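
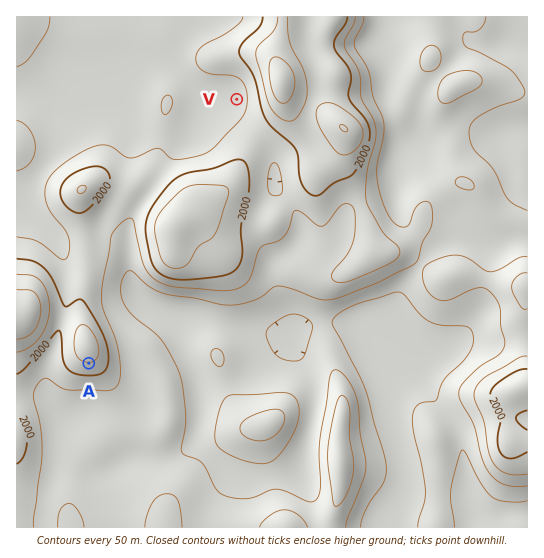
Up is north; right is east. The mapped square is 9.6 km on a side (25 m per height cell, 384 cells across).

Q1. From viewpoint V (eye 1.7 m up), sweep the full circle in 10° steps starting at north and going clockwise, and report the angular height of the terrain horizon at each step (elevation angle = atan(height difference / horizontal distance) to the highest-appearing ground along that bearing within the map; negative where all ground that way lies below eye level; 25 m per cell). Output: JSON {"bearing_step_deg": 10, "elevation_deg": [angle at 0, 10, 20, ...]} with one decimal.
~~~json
{"bearing_step_deg": 10, "elevation_deg": [4.1, 5.1, 6.7, 8.4, 10.1, 11.7, 13.0, 13.6, 13.4, 12.4, 10.7, 8.6, 6.3, 4.7, 3.8, 3.2, 2.9, 2.9, 3.7, 4.0, 4.0, 3.5, 1.5, 1.5, 2.0, 0.5, 0.6, 0.7, 0.4, 0.6, 0.1, 0.9, 1.9, 2.6, 3.1, 3.5]}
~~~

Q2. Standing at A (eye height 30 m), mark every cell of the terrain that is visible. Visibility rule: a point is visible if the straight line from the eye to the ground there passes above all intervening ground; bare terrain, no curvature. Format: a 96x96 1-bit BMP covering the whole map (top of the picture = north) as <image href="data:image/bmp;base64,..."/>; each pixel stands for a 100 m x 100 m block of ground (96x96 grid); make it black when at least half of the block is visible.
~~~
<image width="96" height="96" href="data:image/bmp;base64,Qk2+BAAAAAAAAD4AAAAoAAAAYAAAAGAAAAABAAEAAAAAAIAEAAATCwAAEwsAAAIAAAAAAAAA////AAAAAAD////////x4AAAAAD////////74AAAAAD/////////8AAAAAD/////////8AAAAAD/////////8AAAAAD/////////+AAAAAD/////////+AAAAAD/////////+AAAAAD/////////+AAAAAD////////w+AAAADj////////AeAAAAHj///////8AeAAAAHj///////4AeAAAAPj///////gAOAAAAPj////8f/gAOAAAAfj////wP/gAOAAAAfj////wH/gAOAAAAfj////4H/wAOAAAAfj////4H/4AOAAAA/j////4H/8AOAAAA/j////8H/+AOAAAB/j////8H//AOAAAD/D////8H//APAAAH/D////8H//gfAAAP/j////8H//gfAAAf/z////8H//w+AAAf/7////8H//7+AAA//7////4P///+AAB///////4P///+AAB///////4f///8AAH/////5/wfw//8AAf////Pwfw/wf/8AB////+Hwfg/wf/8AH////+DgPh/wf/8Af////+AAPB/w//4A/////+AAOB////4D/////+AAGD////4H/////+AAAP////4P/////+AAAf////8/////9+AAA///////////8+AAAf//////////8eAAAf////////5/8eAAAf////////4/8MAAAf////////w/8MAAA/////////w/8EAAA///D///P/4/8AAAB//8D//+D/4P8AAAB//8B///B/4D8AAAD//4B///A/4A8AAAD//4A///wPwAYAAAD+PwAf//wDwAAAAAD+HgAP//gAQAAAAAD8HAAH//AAAAAAAAD+HAAD/+AAAAAAAAD+CAAB/+AAAAAAAAD+CAAB/+AAAAAAAAD8CAAA/8AAAAAAAAD4AAAA/8AAAAAAAADgAAAA78AAAAAAAACAAAAAx8AAAAAAAAAAAAAAx4AAAAAAAAAAAAAAx4AAAAAAAABAAAABx4AAAAAAAABAAAABxwAAAAAAAAAgAAAD/wAAAAAAAAAgAAAD/wAAAAAAAAAAAAAD/gAAAAAAAAAAAAAD/gAAAAAAAAAAAAAB/gAAAAAAAAAAAAAB/gAAAAAAAAAAAAAB/gAAAAAAAAAAAAAA/wAAAAAAAAAAAAAA/wAAAAAAAAAAAAAA/gAAAAAAAAAAAAAB/AAAAAAAAAAAAAAB+AAAAAAAAAAAAAAB8AAAAAAAAAACAAAA4AAAAAAAAAADAAAwwAAAAAAAAAADgABwAAAAAAAAAAADgABgAAAAAAAAAAAAwADgAAAAAAAAAAAAwADgAAAAAAAAAAAA4ADAAAAAAAAAAAAA8ADAAAAAAAAAAAAA+ACAAAAAAAAAAAAA/AAAAAAAAAAAAAAA/AAAAAAAAAAAAAAA/gAAAAAAAAAAAAAA4AAAAAAAAAAAAAAAwAAAAAAAAAAAAAAAwAAAAAAAAAAAAAAAwAAAAAAAAAAAAAAAYAAAAAAAAAAAAAAAYAAAAAAAAAAAAAAAcAAAAAAAAAA="/>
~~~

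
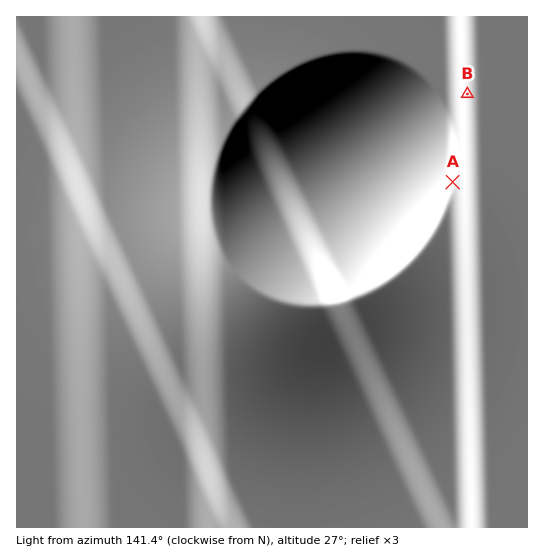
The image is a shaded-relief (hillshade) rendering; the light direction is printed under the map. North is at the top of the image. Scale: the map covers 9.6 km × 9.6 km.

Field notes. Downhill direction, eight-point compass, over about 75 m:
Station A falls E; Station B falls E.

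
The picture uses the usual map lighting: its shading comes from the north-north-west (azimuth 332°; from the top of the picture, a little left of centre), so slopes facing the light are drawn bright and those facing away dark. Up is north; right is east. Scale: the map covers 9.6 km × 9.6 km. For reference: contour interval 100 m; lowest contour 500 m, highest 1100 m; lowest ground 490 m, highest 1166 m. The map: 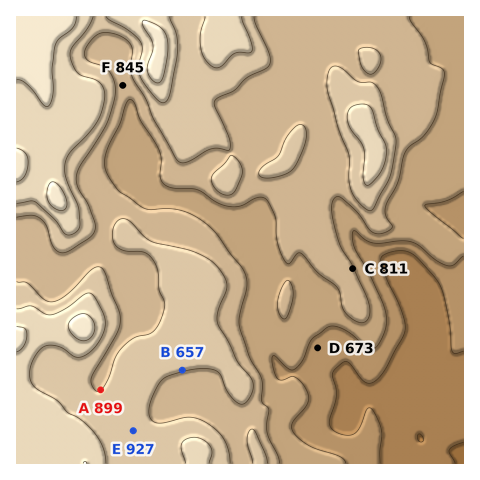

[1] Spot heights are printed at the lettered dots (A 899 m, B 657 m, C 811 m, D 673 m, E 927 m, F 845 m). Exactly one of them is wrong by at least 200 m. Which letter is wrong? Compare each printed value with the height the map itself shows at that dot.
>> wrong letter B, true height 907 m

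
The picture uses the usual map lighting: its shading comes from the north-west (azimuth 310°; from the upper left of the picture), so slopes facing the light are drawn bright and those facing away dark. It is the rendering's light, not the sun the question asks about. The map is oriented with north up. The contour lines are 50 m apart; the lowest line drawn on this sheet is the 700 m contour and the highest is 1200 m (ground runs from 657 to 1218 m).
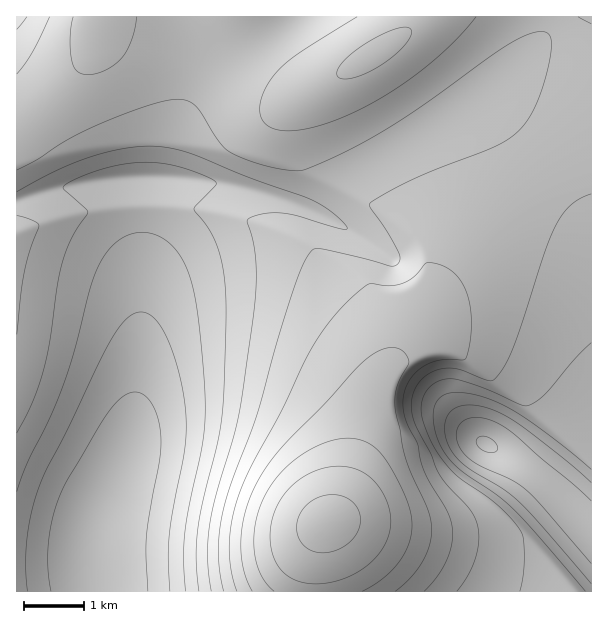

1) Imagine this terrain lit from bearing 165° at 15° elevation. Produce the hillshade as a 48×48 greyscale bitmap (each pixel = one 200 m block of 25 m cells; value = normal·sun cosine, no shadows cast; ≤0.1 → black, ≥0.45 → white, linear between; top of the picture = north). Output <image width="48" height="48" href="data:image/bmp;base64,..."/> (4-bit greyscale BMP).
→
<image width="48" height="48" href="data:image/bmp;base64,Qk32BAAAAAAAAHYAAAAoAAAAMAAAADAAAAABAAQAAAAAAIAEAAATCwAAEwsAABAAAAAAAAAAAAAAABEREQAiIiIAMzMzAERERABVVVUAZmZmAHd3dwCIiIgAmZmZAKqqqgC7u7sAzMzMAN3d3QDu7u4A////AIh3d3dmZlVVVniaq8zN3d3Mu6qYh3d1EYiHd3dmZlVVVmeJqrvMzMzMu6qYiHdkEoiId3d2ZlVERVZ4iaq7vMy7uqmYiHdBI5mIh3dmZVRENEVneJmaq7u6qpmIh3URNZmYh3dmZUQzMzRVZ4iZmaqpmYiId1ETRpmZiHdmVUQyIiM0Vnd4iImIh3d3dBEkV6qZiHdmVUMyERIjRFZmd3d3ZmVVMRJFeaqpmId2VUMyERESIzRVVmZmVEQxACRXiqqqmYd2ZUMyEQABEiM0RVVVQzEAATV5q6qqqYh2ZUQyEQAAARIjNFVVQwAAAleavKu6qZh3ZVQyIRAAAREiNFVmUgAAJHms26u7qpiHZlRDIhERERIjNFZ2QQEjV5vNyKu7qpmHdmVEMiIRESIzRFZkNGd4mr3cmKq7qpmId2VUQzIiIiM0RWdTWKvMze7JiKqqqqmYh2ZVRDMzMzNEVWdmi97//+yYiKqqqqmYh3ZlVEQ0RERFVniavO///8mIiJqqqqmZiHZlVURERERVVnnN3v///JmIiJmqqqmZiHdmVUREREVVZmnv///+uZmIiJmZqqmZiHdmVVRERVVVVmfP///amZiIiImZmZmZiHdmVVVERVVVVmZ8/+yZmZiIiIiZmZmZiHdmZVVVVVVVVWZniZiIiIiIiIiJmZmYiHdmZVVVVVVVVVZmd3iIiIiIiIiImZmYiHdmZVVVVVVVVVVmZ3eIiIiIiIiIiZmIiHd2ZlVVVVVVVVVWZnd3iIiIiIiIiZmIiHd2ZmVVVVVVVERVZmd3eIiIiIiIiZmIiHd3ZmZlVVVVRCIkZmd3d4iIiIiImZmYiId3ZmZmZVVUMiEjVmZ3d3iIiIiZmZmZiIh3d2ZmZmVDIjREVmZnd3eIiImZmZmZmIiHd3ZmZlQyI1dlVmZnd3d4iIiZmZmZmYiId3dmVDMjVoh2VWZmd3d3eFZ4mZmZmZiIh3ZUQzNWiIdlVWZmd3d3d0VWeIiJiIh3ZlVDNFeJmHZVVmZmZ3d3d3ZVVmZmZmZlVURWeJqZh2VVVmZmZ3d3d8uph3ZmZVVWZ3iau7qYdmZmZmZmZ3d3d93dzLqpmZmZq7zMy6mHdmZmZmZmZnd3d7ze7u7t3dzM3dzMupmId2ZmZmZmZnd3d5m7zd7u7dzMu7uqqqqZiHdmZmZmZnd3d4iZq7zMy7qpmYmZqqqqmYd3ZmZmZnd3d3iJmqqqqpmIh3iJmqu7upmHd2ZmZmd3d3eJmaqqqZmHd3d4iau7u7qYh3ZmZmd3d2d4mZqqqZiHdmZneJqrvLupmHd2Zmd3d1Z3iZmZmZiHdmVWZ3iau8y7qYd3dmd3d1VniJmZmYiHdmVVVWeJmrzLupiHd3d3d0VWeImZmIh3dmVUREVniau7u6mId3d3d0RWd4iIiIh3d3ZUQzNFZ4mru7qYh3d3djRFZ3iIiIiIiHdlQyIzRWeaq7qpiHd3djNEZ3eIiIiIiIh2UyISNFZ4mqqqmId3diM0Vnd4iHd4iIiHVDIRI0VniaqqmYd3dg=="/>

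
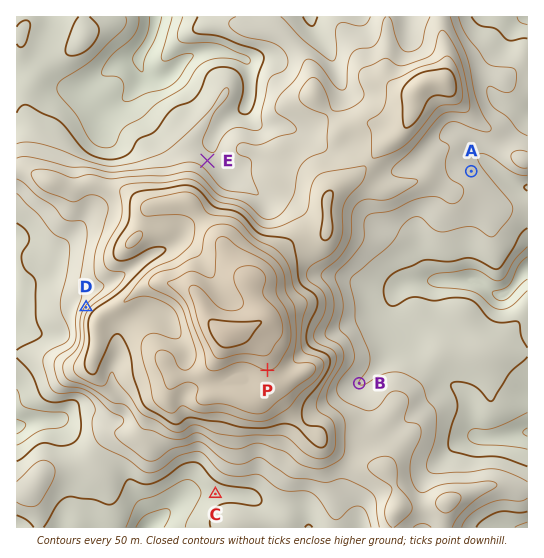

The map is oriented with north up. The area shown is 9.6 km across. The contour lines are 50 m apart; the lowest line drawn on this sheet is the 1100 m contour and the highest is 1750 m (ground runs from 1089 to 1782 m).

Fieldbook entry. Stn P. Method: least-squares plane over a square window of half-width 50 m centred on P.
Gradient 9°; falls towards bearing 183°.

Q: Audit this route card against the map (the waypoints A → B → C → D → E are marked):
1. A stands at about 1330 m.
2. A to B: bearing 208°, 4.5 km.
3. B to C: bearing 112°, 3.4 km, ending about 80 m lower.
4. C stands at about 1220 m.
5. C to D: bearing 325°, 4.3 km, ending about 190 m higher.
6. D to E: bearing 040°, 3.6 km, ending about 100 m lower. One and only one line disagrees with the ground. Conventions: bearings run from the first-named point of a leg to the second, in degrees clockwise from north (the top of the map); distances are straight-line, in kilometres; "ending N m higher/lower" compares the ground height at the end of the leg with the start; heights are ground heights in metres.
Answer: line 3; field bearing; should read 232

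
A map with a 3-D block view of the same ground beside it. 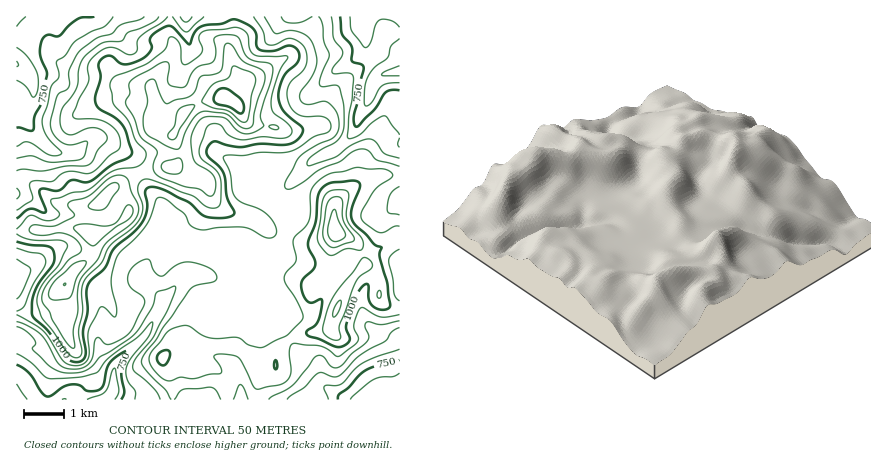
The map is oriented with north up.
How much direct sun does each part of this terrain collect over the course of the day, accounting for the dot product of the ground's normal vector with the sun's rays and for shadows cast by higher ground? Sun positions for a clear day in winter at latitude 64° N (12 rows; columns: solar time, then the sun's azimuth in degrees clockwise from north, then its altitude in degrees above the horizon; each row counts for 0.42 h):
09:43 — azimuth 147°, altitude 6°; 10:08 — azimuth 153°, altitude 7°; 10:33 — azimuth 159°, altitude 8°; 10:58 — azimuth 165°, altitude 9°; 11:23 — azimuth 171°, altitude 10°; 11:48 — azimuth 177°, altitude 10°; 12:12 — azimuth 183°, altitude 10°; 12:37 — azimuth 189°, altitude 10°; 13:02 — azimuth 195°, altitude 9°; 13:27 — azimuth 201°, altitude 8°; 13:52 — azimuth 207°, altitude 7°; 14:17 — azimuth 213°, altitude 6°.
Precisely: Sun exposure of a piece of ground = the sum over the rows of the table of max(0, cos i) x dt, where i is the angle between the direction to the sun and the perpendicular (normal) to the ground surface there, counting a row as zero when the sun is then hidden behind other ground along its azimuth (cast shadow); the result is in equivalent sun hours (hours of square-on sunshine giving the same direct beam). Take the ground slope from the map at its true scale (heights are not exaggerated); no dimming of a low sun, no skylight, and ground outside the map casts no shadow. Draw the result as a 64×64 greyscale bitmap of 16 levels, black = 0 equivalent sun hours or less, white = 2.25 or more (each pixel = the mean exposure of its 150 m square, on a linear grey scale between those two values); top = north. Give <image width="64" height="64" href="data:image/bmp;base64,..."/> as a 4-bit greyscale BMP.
<image width="64" height="64" href="data:image/bmp;base64,Qk12CAAAAAAAAHYAAAAoAAAAQAAAAEAAAAABAAQAAAAAAAAIAAATCwAAEwsAABAAAAAAAAAAAAAAABEREQAiIiIAMzMzAERERABVVVUAZmZmAHd3dwCIiIgAmZmZAKqqqgC7u7sAzMzMAN3d3QDu7u4A////AGZ3eap1e+/FESRWd3dnd3Zmd3d3iImZmHVDNXiId2ZmZneImqh4vthEZmeJmHiZiHd2Z3eavMyoZCNqupmGVVVmd4iay6iJl2eIiKu6mrupiHZnd4q7zLl2aLy6mIdlVXeIiazv64ZmZ3iavLqZq7qpdVeHZ5mZmZiau7qZiHZmmZmazv//yHdlaKq7mHZniZhUaHZEZ2Z4mZq7u6qqmIiqqZm+///qmWM1iZmHZUNFVEV4ZURVRFeIiazLu8y7qqqpiJz//8q9tBE1Z3d2UzI0V4dUREREVneIiru7u7u6uphnrN24eM/5IAEjNWZlVVZ3dUNDM0VWeJmZq8u6qqqHZWm8yVRXrf+CAAATVmZmZmZlQzISRWeazd3d7cuqq0NGi8yVM0aK3/cgABNFZVRERERDIRA1eb3u/cuqqpiIRXrNynREVnec/GEBEiNDMhEiNEQyESRomry4UzRWZmWr3v64ZVZndnebhBEQASIiIiIjMzMiIjMzV3QyIjV5mP///JVXd3d2VVeFMRARIjMzMyIjNEMiEREkZ2ZVWLzd7cuoZVeId2ZVRXdCERIjNERDMzNEVEMzMzNZmHeb3e5VV3dmVmZmZlVFeGMhIjNEREREREVVVFZ2QzeYeL3dywJHmZh1VVVmVERXdCIjNEVVVURFVVVVaIdTJIh4rMpkEkV5qpZERWVDREVVQyJEVVVVVVVVVWeIiGMiWIiIljEiI0aKp1VVZUNEM0Z1MjRVVVVVVVVmeId3ZCE3iFVVMjIhEleHdmZlREQzWbhDI0REVVVVVWeIdlVlIRWYUzREQyEAEleZh2VEREV5mXQiI0RVVVVVZnZUM1UyE4l0I0RUIQAAFry5dlVVZ3d4l1REVVVVVVVVRDMiNUMRWqdDNGUyEAADneynZmZmZVaJh3ZlVVVVVUQyIiM1VDE3qVMzZlMhEAAnzbh2ZmZVVWeHdmVVVVVVVDIjRFZ2QyNFM0SHdUMhAAFqmHd2ZVVVVmZmVVVVVVVVREVmZ5l1QxI1ZpmHZDIQAleZmYdlVVVVVVVVVVVWZmZmZneJvLqWMliZzLuXUzJHiKzLqHZVVWZmZmZmZmZ3d2ZlZ5vf/shDNpvu/+2oibupve7KhmVWZ3d3dmZmZ4iHZUM1es7sdCERSKvN3czduXaL7/2oZmZ3iIiIiIiIiHZUMiNXiHMQAQASJEMiRodCESWd/8p2Vmd4mZqqqZmGVEQyIjRCEAABEAABEAAAAAAAETjO2oZVVWeJq7u6mGQzRDMjMyERARIRAAAAAAABEjVUI3q5hmVmZ4q7uYdkMiNERDREMzIiNDIQAAAANnd4mpdDNWd3ZniJq7qFMhESI0REREQ0VURVVDIAABZ1VDNHiGQiNGd4mqqqqVIQABIzRERVQyJWZVVVRBABZBAAAAJXdSEjV5q8y6qXQhESM0RERFQyADZ2ZlVVM0YwAAAAABWGMjR6zd7sqIZTM0RVVEM0QyEAA2Z2Z3dVUgAAAAAAAUVEWL7/7cuoZVREVWVVUyIiEAABNWeImVQQAAAAAAAAASR5zv7amIZEREVVVmZlIREAAAASRomZIQAAAAAAAAAAAlebzKhkQxEjRVVVVmZSAAAAAAESNVQAAAAAAAAAAAABJGd3ZkIAABNFVVVVVlQQAAAAEQAAAAAAAAAAAAAAAAATMyI0QgAAE1ZmZmZmZTEAAAESEAAAAAAAAAAAAAAAASMyEjRDEAFGiZiIiIh3dRAAABIhAAABAAAAAAAAAAAUZ3ZndURDNHm8y7u7y6mYYwAAABEAABEAACRTEAAAAUeru8y3RWdnm83d3d3dy6qpYQAAARASIAAliIdkIiIlaKzLmZhlZ4iave7t3ty6qr3qIAABNEQQAmh3d3dlVXh4iZdDWIdmd3i+/9zLp2eJmqpwAAE0MxElZmZ3iIiaqYh2VCE4qXeIic/qhlQyEjVmVmIAASMzIkVERWeKvLuqmGREQ0erq8zM7qZCAAAAASI0UwABIzNDMyM0RWiru6qoVEVURIve///rdlQQAAAAASNGIAATRFQhIzMjRniJqpZDREMhJ87//7dndkIREAAREkdhABJFVCIjMhI1VmZ2VDREMhABWKzJQ0Z3UyIhEBEjRnQAEjRDIzQyESNFVVQ0VlQhAAAjNEISRohlQ0MhESNFZRESIiEjRCERIiNWZVVmUyEAASIhASNXiIdVVlQQE0VVMRAAACRDETMzM0RVRVQzMhETMhAAJFZ4iHZndkECRWZSAAABNUIjVUREQyERERNTIjMxAAEzNEZ4iIiHYwATV3QQABJWVVVERWZTEAAAAlUyIhAAAjIRE1iaqYd2MAAmiFIBNnd3ZDI0VVMQAAAAJUIQAAE0IAAAJpuodniFEAJpmYZ4h2ZDIiISIhAAAAADQxAAEkMQAAACWJdVV4mEESaJmZh2UyIiEAAAAAAAAAJEERI0QyAAAAATREREVmZCI1Zmh2VDIiIQAAAAAAAAEkMiRFVCIQAAAAABIzMiNEMzRVZlVEMiIhAAAAABNERDIRRmZTETEAAAAAATMyERIjNFZkREQzMyEAAAABERJEIAAkQxAAIyAAAAABNEQyESNEVmREMzMyIRAAAAAAAAAAAAAAAAABEQAAAAE0VUMyI0RERDM0QzIhEAAAAAAAAAAAAAAAAAABAAAAASREREQzRERDMzQzIiIREAAAAAAAAAAAAAAAAREQAAAAEzRERDNEMz"/>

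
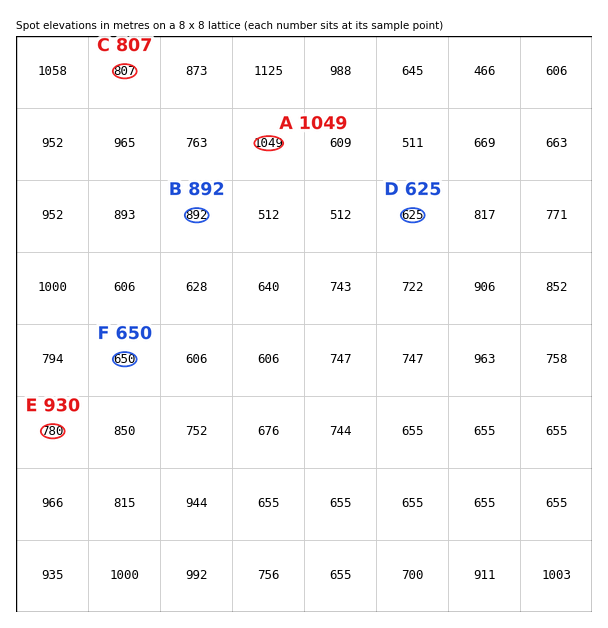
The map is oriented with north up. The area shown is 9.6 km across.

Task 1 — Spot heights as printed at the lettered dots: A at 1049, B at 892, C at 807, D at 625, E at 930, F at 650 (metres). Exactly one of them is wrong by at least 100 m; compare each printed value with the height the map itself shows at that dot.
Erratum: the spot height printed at E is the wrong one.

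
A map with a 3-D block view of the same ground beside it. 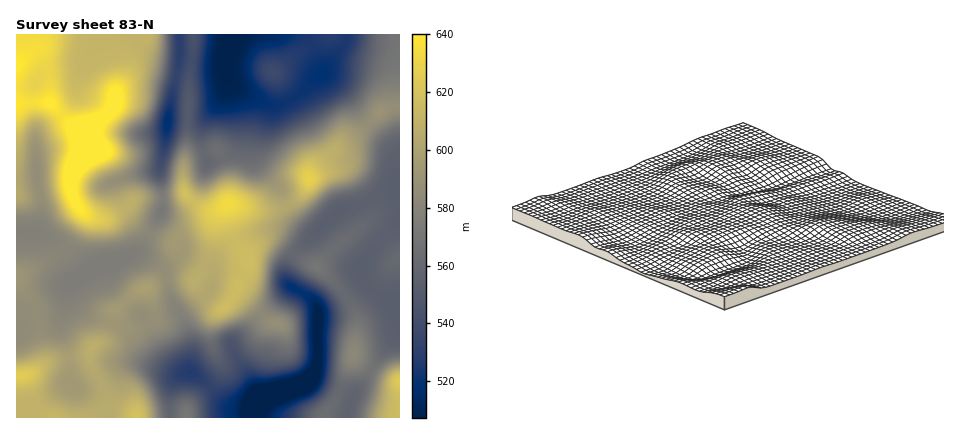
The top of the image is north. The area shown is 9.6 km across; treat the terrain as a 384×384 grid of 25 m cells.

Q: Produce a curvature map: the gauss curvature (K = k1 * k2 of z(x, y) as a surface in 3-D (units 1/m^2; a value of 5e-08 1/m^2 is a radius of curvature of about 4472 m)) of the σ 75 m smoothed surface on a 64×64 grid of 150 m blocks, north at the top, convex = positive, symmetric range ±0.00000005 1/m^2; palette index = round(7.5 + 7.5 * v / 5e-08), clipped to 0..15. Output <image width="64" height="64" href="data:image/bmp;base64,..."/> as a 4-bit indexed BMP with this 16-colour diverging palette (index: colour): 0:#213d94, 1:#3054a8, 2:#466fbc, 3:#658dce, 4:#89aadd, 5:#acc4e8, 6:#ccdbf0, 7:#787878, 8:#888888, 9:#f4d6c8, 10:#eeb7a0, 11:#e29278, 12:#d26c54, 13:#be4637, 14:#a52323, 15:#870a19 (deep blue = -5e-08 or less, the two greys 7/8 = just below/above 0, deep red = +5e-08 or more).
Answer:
<image width="64" height="64" href="data:image/bmp;base64,Qk12CAAAAAAAAHYAAAAoAAAAQAAAAEAAAAABAAQAAAAAAAAIAAATCwAAEwsAABAAAAAAAAAAlD0hAKhUMAC8b0YAzo1lAN2qiQDoxKwA8NvMAHh4eACIiIgAyNb0AKC37gB4kuIAVGzSADdGvgAjI6UAGQqHAIh3eIh3eIh3d4q9xiRpuod4iHeGV5l1V6uoeIdleaiHiHd3iHd3d3d3ibymI2rbh4iHd4dWeHZXmph3h2Z4iIh3d3d4iIh3d3d4qpZDWtt2eIdniXd3d2Z2VXh3d4d2d3d3d4iIiHd3d3eah2VoqWRXd2abqHd3eJhDV3iJmGVWd3Z3iIiIh3d3d5qHmXd2VEZ3d4uod4eK3pMkaJmYdmaHd3iIiIh3d3d4mHiqh3ZlVniHeIdnh3nf5hJXiId5zomYiIiIiHd3d3d2aKmYiIdniJdmZ3eHVZ75Mkd3ZEr/eamHiIh4d3d3ZlZ4iZmZh3eJhlV4iIdjN7plZ4dCBf9nh3d3d3h3eHdmZ3eIiZmHd3h2VomYircSeXiamFMRXId3eHZneHeId3d3d4iImYiId3ZniIic+zBpibupdVMQqXeIhlZ4h4h3d3d3eIiZiJh3ZniHh4vsUWmIq6mHd1OYd3d3ZnmYiHd3d3d3iImHd3h3iHeIeLpkeHiamIeIh4h3d4h3iamYh3eHd3iHeIYjnah3d4h2d3d3eJmYh4iIiHd3iId4mYh3d4d3iId3hQHP6Xd3h3d3iGZ4mYiHeIiId3eIh3d3d3d4h3iIh2ZlIp7Id4iIrciJdnd4iHd3iIh3d4h3d3d2d3d3eIh2VWmoiGVGiZrv+XmYhmZ3d3eIiHd3d3d4d3d3eId4iHZmav65ZDNXit/4WLuFVXd3d3iIeId3eIh3iIh4iHd4d3d4zduXVDNWnKU33YVWeHd3eIh4h3d3d3iJh3iId3iIh2aJqph2MRR4YhbtdFZ3d3eIh3eHeIiHd3h2Z3d3eId3VXh3eIhABHhQB+xkV3d3d4h3d3iIiId3eIdniIiId4hniHd4iXEHzHI5yERneHd3eId3iIiIh3eIh3mZqHZoqYeIh4iJlE7/pWiFRneIh3d4iHeIiIiHd4iHeJmYZWipiIiIiHiWn/+nd2VneIh3d3iIh4iIiId3eId3iHdneJmHeHd3eKef/IeJh3eIiHd3eIh3d3iHd3d4h3d3dnh3iHd3h3d4l3uWaKuoeIiId3iHiHd3d3d3d3iHeIh3eHd3d3iHd4iEaENXmph4iIh3eIh3d3d3iIiIiIiIiId3d4d3eId4iGNoQkaIh3eIiHd4iHd3d3d3d4iId4iIh3h3iHd4h4iIdFdTVnh3d3iId3eIiIiHd3d3d3d3iIiHiIiId3d3d4iHd2VniId3eHd3d3h4iIiHdlVndmZ4d3eJh4h3d3d3d4iHd3iIiIiIh3d3d3iIiId2VXeHZnd2Vnh3eHiId3d3d3d3iIiHeIiId3d3d4iHdmZ5mJuXd2VWd2Z3iIh3d3d3dmeJiId3iIiHd3h3iIdkWKyXnKd3ZmiXZneIh3d3d3d3ZniIiHd3eIh3eHd4h1R73IV5hXh3i8lmd4iHiIiIh3d2Z4iIiId3iId4d3d3ZpzKdWdleIeK22VmiIiIiIh3d2Zmd3iIiHd3d3eYdnd3modlZ2Z5mHaJZmRXeJmImHdmZEZ3eZiId3d3d7l2ZniXVXh3ZovLcQCOkRRYu5mId3d1NXeKyod3d3d3qHZlaqY2zrh3m+2AAM/hAlnMqHdmeJhVmonLhmZ3eIiHh2V6pSf/6od4mnEAz8RnacyodlVXmXjflGh2VWd4iGeIdnqVJb/rhTM1nciHR96YmpiJdUVniu+TJol1VniIZ4h3eZY0e8lkMjS/+mQo/7ZWZ5unZmaL24VXmrhmd4h3iId5p1RXh2VFVZ7HrIjfxTNGiph3d5uod3iIqnZ3iHeIh3iYZmeIdmZ3d1S/15ymRWeIh3d3iZd3d3iahneId4iHd3Z4ms23Vol1RJ/GR4dniId3d3eJmGd3d4mHeIhniZh4dnq77+hEeYVWeYU0iYd3d3d3d4iXZniHh3iYiFeZiIiGeYibuHd3hmh0VkWbl3eHd3d3iIdmiYiHaJmIR6qHeHeIZlRHzqVoioInZpqHd4h3d3d3d3eIiHdnmYhHu5iHeKqGUybvsyi8khZ2iYd3iHeId3eIh3iId2Z4iXfNp3dnq5ZUNr2ACO6jFXd3d3d3eIiHd4h3iZh2VXeJlpymVEWJhURWiHMn/6U1eId3h3d4iId3iHeJmHZWiHeWVnUyNnh1NIp2q3fMlmZ5mIiHd3iIh3eIh4mXZmioZZZDaHRYmIdVrYa/t4l4iHiZiId3d4iHeIiHeHZmeahmh1WMt4mZmHeslp3XVmipiIiIiHd3d3d4h3h3dmeIiHeHd4mYiYiIebuHirhmZ5mHiIiIh3d3d3d3eIiHd4iHeHiId3eIh3d624d3dodniId4iIiHd3d3d3d4iIiHd3d3eIh2Z4iHd3m5d3dWhkeHeHiIiHd3iId3iIiJmYd3d3d4iHd3iId3d4dmd2d0N4d4iIiHd4mZiHeIiIiYh3d3d4iId3d4iId3ZmZ3eIRHdniIh3d3mqmIeIiIiIiHd3d3iHh3d4iIh3d3d3eIhmd2eIiHd3eamId3iIiId3d3d3eHd3d4iIiHd3d3d3iGeHV4iId3d4mId3d4iId3eId3d3d3iHiIiId3d3d3Z4ZpdXiIh3d3eId3d3d4h3d3d3d3h3eIiHd3d3d3d3d4hmh2d3eId3d3d3d3d3d3d4d3d3eHd4iId3d3d3d4d5uWZ3iXd3iId3d4h3d3eId4mHd3d4d3d3d3d4h3d3iIraeHiqdneIiHd4iHd3d4iHiYd3d3"/>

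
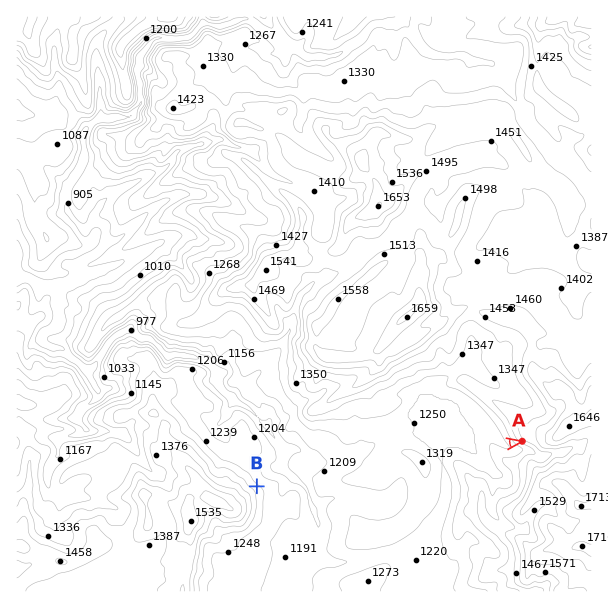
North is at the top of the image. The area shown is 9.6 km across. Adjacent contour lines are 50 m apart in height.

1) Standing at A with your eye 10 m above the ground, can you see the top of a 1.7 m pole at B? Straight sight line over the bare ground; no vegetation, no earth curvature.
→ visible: true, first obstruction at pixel None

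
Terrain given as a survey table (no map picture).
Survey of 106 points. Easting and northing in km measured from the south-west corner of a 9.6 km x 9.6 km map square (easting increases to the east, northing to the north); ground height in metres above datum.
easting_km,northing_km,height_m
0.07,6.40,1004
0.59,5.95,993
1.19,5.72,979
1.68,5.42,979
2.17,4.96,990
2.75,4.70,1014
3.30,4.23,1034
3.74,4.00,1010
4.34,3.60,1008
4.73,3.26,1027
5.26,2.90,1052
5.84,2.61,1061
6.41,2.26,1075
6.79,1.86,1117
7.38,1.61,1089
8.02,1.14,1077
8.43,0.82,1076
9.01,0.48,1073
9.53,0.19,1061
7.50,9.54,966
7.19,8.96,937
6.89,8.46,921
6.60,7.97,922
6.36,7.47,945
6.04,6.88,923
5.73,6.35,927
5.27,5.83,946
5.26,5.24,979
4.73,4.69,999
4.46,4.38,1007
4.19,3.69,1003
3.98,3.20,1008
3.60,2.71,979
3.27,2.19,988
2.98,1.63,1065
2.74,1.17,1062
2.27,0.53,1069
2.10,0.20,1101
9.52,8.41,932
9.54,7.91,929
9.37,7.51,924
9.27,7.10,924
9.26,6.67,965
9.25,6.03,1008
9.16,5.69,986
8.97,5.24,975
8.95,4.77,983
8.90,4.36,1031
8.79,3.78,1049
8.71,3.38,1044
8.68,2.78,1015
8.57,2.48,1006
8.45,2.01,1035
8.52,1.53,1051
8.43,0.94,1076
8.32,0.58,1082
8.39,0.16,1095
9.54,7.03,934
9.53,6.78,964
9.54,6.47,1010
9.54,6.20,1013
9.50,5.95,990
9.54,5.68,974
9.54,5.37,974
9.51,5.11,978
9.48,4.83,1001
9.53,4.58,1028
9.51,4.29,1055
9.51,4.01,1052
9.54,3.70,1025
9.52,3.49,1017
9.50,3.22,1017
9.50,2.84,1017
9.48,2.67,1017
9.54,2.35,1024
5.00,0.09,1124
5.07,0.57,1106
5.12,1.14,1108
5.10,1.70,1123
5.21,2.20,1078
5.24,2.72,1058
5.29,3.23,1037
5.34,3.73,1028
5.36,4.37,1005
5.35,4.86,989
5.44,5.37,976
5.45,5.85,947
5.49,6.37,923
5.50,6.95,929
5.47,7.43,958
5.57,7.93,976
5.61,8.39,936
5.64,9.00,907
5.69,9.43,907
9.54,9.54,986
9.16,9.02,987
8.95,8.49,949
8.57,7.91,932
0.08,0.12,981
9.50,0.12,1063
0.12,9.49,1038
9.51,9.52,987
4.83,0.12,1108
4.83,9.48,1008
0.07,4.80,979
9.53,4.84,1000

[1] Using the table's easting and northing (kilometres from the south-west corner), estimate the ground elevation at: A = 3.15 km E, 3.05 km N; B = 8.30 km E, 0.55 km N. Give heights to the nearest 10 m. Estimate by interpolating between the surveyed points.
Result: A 980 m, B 1080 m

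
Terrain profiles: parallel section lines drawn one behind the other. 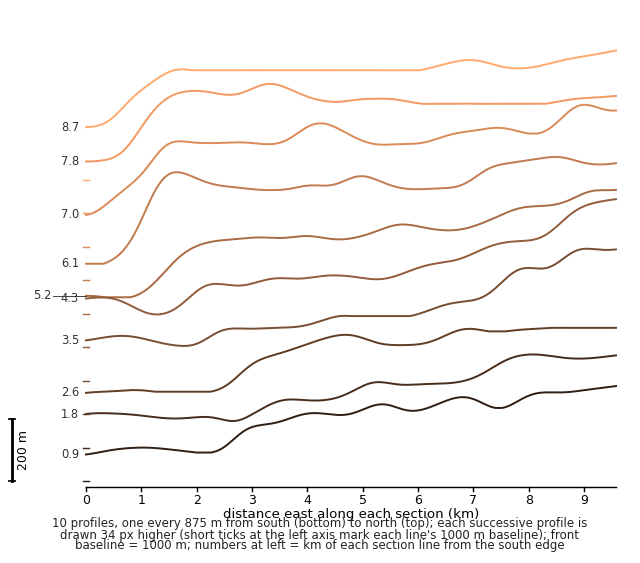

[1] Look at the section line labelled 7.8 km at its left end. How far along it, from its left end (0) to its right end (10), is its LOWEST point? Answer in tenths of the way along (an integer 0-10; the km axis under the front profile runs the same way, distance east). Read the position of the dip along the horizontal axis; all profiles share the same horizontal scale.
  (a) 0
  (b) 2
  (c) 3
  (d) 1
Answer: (a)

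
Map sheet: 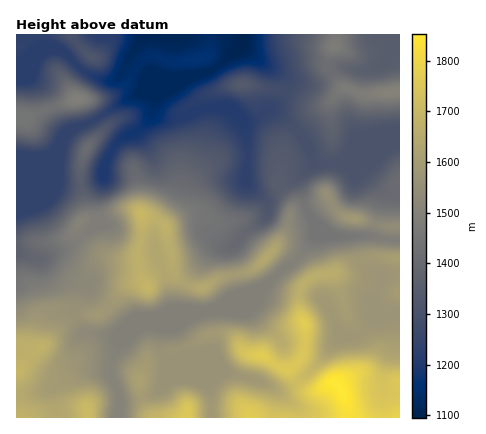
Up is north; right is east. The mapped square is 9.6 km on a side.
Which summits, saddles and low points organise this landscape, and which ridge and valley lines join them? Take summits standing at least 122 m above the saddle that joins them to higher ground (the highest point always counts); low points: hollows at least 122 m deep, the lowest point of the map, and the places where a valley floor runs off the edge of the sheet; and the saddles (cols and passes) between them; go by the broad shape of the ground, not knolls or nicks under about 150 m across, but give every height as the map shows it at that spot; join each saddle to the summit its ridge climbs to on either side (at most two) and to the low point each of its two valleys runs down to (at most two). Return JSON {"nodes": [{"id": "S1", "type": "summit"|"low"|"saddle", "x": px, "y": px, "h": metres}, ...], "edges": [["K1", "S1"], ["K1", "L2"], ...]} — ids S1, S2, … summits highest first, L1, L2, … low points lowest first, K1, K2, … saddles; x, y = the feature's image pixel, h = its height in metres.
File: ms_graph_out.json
{"nodes": [
{"id": "S1", "type": "summit", "x": 336, "y": 382, "h": 1853},
{"id": "S2", "type": "summit", "x": 186, "y": 418, "h": 1758},
{"id": "S3", "type": "summit", "x": 88, "y": 418, "h": 1713},
{"id": "S4", "type": "summit", "x": 140, "y": 214, "h": 1701},
{"id": "S5", "type": "summit", "x": 392, "y": 92, "h": 1505},
{"id": "S6", "type": "summit", "x": 78, "y": 100, "h": 1491},
{"id": "L1", "type": "low", "x": 242, "y": 34, "h": 1095},
{"id": "K1", "type": "saddle", "x": 76, "y": 318, "h": 1561},
{"id": "K2", "type": "saddle", "x": 116, "y": 388, "h": 1509},
{"id": "K3", "type": "saddle", "x": 276, "y": 274, "h": 1496},
{"id": "K4", "type": "saddle", "x": 80, "y": 238, "h": 1487},
{"id": "K5", "type": "saddle", "x": 334, "y": 164, "h": 1312},
{"id": "K6", "type": "saddle", "x": 96, "y": 120, "h": 1241}],
"edges": [["K1", "S3"], ["K1", "S4"], ["K1", "L1"], ["K2", "S2"], ["K2", "S3"], ["K2", "L1"], ["K3", "S1"], ["K3", "S4"], ["K3", "L1"], ["K4", "S1"], ["K4", "S4"], ["K4", "L1"], ["K5", "S1"], ["K5", "S5"], ["K5", "L1"], ["K6", "S1"], ["K6", "S6"], ["K6", "L1"]]}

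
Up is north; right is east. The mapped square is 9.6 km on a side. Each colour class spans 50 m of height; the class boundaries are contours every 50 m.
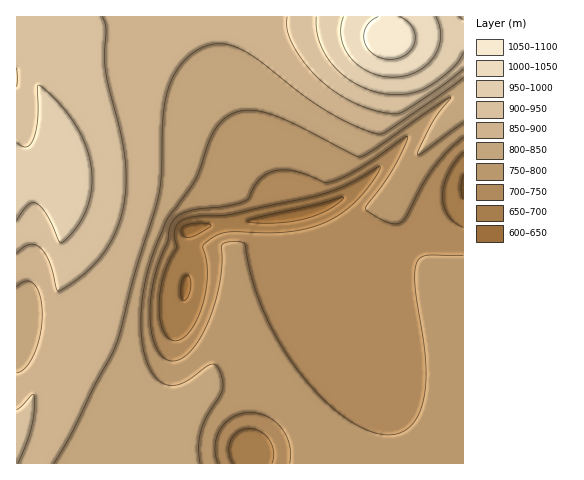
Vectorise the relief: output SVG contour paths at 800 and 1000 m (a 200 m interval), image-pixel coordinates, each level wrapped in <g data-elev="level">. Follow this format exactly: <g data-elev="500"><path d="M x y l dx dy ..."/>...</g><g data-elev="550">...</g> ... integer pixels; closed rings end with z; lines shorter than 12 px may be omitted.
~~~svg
<g data-elev="800"><path d="M200 463l-1-15 1-14 6-16 16-27 1-8-3-11-4-7-5-1-23 16-8 4-11 1-9-3-9-11-6-15-4-20 0-23 5-35 11-35 11-25 28-39 13-39 9-15 9-8 10-5 12-2 14 2 27 10 70 35 14-7 52-38 25-15-18 25-16 32 7-2 39-29"/></g><g data-elev="1000"><path d="M343 17l-2 10 0 11 3 10 6 9 9 9 10 6 12 4 12 1 12-1 12-4 9-6 7-9 5-9 3-10-1-11-4-10"/></g>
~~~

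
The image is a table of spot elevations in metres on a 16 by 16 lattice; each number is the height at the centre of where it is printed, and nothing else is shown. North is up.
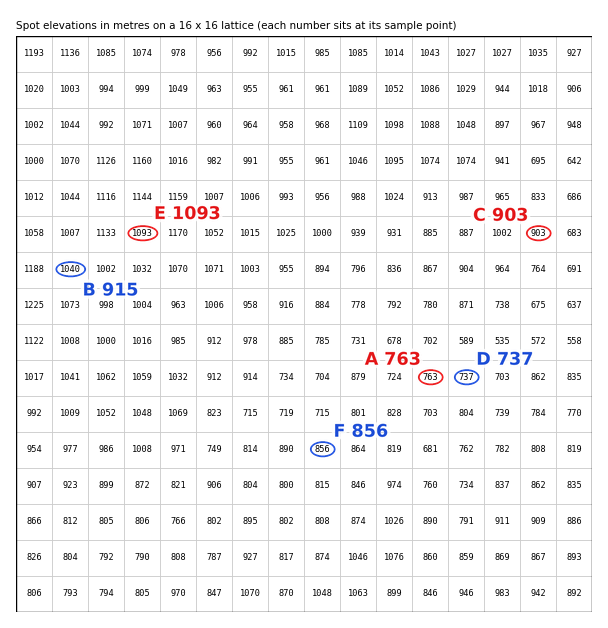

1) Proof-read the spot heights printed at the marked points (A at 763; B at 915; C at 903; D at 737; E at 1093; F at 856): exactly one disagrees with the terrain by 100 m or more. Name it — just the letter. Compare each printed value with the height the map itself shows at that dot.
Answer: B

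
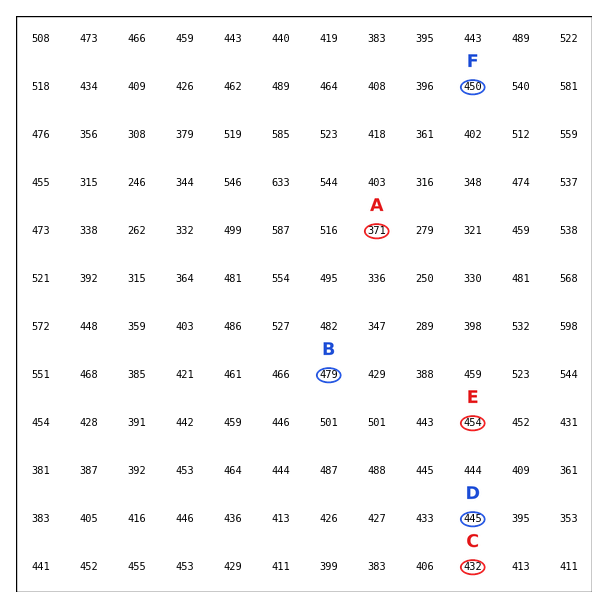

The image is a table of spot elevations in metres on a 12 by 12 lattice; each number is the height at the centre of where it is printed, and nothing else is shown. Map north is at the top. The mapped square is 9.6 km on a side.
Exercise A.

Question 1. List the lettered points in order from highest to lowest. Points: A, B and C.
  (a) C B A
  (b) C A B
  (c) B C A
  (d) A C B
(c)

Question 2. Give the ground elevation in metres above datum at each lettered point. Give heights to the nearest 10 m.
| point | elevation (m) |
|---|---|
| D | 440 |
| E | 450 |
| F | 450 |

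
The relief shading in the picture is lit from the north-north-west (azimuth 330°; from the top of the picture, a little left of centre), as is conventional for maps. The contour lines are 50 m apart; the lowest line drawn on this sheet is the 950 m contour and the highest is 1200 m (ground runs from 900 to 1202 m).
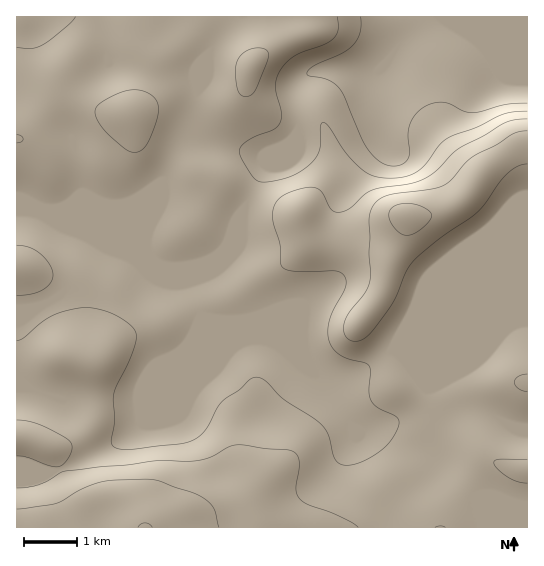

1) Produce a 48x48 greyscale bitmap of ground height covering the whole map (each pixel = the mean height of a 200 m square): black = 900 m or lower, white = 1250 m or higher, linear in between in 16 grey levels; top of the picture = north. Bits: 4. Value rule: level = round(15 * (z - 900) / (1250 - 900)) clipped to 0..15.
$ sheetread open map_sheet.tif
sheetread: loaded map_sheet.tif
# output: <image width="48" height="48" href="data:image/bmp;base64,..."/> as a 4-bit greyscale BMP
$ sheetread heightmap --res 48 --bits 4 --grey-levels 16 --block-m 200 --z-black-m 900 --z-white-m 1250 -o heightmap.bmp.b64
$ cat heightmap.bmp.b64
<image width="48" height="48" href="data:image/bmp;base64,Qk32BAAAAAAAAHYAAAAoAAAAMAAAADAAAAABAAQAAAAAAIAEAAATCwAAEwsAABAAAAAAAAAAAAAAABEREQAiIiIAMzMzAERERABVVVUAZmZmAHd3dwCIiIgAmZmZAKqqqgC7u7sAzMzMAN3d3QDu7u4A////ALu7u7vMzd3My7uqqqqZmZmIiIiJiIiIiLu7u7vMzMzMu7uqqqmZmYiIiIiIiIiIiKqru7vMzMzLu7qqqqmYiIiIiIiIiIiIiJmaq7u8y7u7uqqqqpmIiHeIiIiIiIiIiJmZmqq7u7uqqpmqqpmId3d3iHd3iIiImZmZmZmZmaqpmZmZqpmYd3d3d3d3eIiJmZmZmIiIiIiIiJmZmZmYd2Znd3d3eIiZmZmpmId2Znd3eIiZmYiIdmZmZ3d3eIiIiKqZmId2ZmZmZ3iIiIiHdmZmZnd3d4iId5mYiIh2ZVVVZneHd3d3dmZmZnd3d3d3d4iHd3d2ZVVVVmd3d3d2ZmZmZnd3d3d3d3d3d3d2ZVVVVmd3d3dmZmZmd3d3d3d3iHd3d3d2ZVVVVWZnd2ZmVWZnd3d3d3eIiHd3d4h2ZVVVVVZmdmZlVWZnd3d3d3eIiXd3iIiHZVVVVVVmZmZVVWZnd3d3d3d4iXeIiJiHZlVVVVVWZmVVVmZnd3d3d3d4iHeIiIiIdmVVVVVVVVVVZnd3d3d3d3d3eGd4iIiHdmZlVVVVVVVVZ4iId3d3d3d3d2Z3d3d3dmZmVVVVVVVVZ4mYd3d3d3d3d2Znd3d3ZmZmVVVVVVVVZ4mph3d3d3d3d2ZmZmZmZmZVVVVVVVVVZnmamHd3d3d3d2ZmZmZmZVVVVVVmZVVVVniZmXd3d3d3d3dmZmZmVVVVVVVWZmZmZmeJqYd3d3d3d3d2ZmZVVVVVVVVWZmZmZmeJqYd3d3d3d3d2ZmVVVVVVVVVVZmd3d3eJqph3d3d3d3dmZVVVVVVVVVVVVmd4d3eJqqmHd3d3d2ZlVVVVVVVVVVVVVmeIh3iJqqqYd3d3d2VVVVVVVVVVVVVVVmeIh3iJqrupiHd3d1VVVVVVVVVVZVVVVniId3eJq7u6qYd3d1VVVVVVVVVVVVVVVniId3eJq7u7qph3d1VVVVVVVVVVVVVVVniIdmZ4mrqqqqmHd1VVVVVVVVVVVWVVVWZ3dmZniImZmqqYd1VWVVVVVVVVVmZVREVWZlVVVWZ4iaqYh2ZmVVVmZlVVVmVURERFVVVEMzRXiaqpmGZmVVZmZmVVVVVUREREVVQyIiNFeJmZmWZmVVZmZmVVVVVERERERUQyESM0Z3iZmWZmVVZnd2ZVVVVUREREREMhESM0RWd4mWZmVWZ3d3ZVVVVVVUREREMhESIzNEVniGZmZmZ3d3ZlVVVlVVRERDIRESIzMzNFZmZmZmZ3d3ZlVVZmZVQ0RDIRESIiIiIiM1VmZmZnd3ZlVVZmZUMzMyIRERIiIhEREVVWZmVWZmZlVVZndUMzMiEREREiIREAAFVWZlVVVmZlVVZndkMiIhEQARERERAAAFVVZlVVVWZlVVVndlQyIhEQABERERAAAERVVVVVVWZlVVVndmVEMyIRABEREQAAAERFVVVVVVVVVVVWZmZVVDIhEAERAAAAAERERVVVVVVVVVVVVVVmVUMhEQAAAAAAAEREREVVVVVVVVVVVVVVVUMhEQAAAAAAAA=="/>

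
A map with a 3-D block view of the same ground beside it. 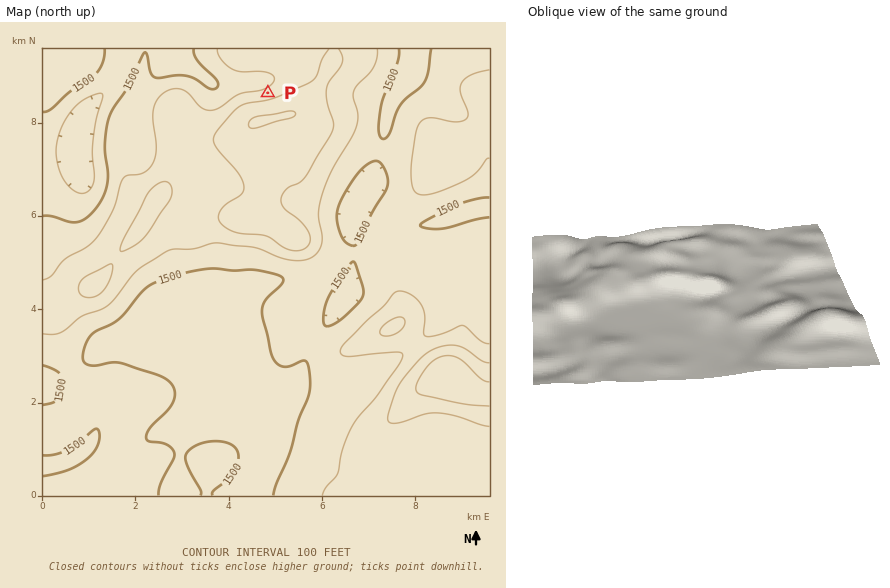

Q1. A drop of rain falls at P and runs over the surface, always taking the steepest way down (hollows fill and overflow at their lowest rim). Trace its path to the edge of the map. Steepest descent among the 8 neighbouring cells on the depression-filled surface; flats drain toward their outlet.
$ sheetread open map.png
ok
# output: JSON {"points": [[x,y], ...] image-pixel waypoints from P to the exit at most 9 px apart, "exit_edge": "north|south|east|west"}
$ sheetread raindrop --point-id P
{"points": [[268, 93], [261, 84], [251, 82], [242, 82], [233, 82], [223, 82], [214, 82], [205, 78], [195, 71], [186, 65], [177, 60], [170, 52], [170, 49]], "exit_edge": "north"}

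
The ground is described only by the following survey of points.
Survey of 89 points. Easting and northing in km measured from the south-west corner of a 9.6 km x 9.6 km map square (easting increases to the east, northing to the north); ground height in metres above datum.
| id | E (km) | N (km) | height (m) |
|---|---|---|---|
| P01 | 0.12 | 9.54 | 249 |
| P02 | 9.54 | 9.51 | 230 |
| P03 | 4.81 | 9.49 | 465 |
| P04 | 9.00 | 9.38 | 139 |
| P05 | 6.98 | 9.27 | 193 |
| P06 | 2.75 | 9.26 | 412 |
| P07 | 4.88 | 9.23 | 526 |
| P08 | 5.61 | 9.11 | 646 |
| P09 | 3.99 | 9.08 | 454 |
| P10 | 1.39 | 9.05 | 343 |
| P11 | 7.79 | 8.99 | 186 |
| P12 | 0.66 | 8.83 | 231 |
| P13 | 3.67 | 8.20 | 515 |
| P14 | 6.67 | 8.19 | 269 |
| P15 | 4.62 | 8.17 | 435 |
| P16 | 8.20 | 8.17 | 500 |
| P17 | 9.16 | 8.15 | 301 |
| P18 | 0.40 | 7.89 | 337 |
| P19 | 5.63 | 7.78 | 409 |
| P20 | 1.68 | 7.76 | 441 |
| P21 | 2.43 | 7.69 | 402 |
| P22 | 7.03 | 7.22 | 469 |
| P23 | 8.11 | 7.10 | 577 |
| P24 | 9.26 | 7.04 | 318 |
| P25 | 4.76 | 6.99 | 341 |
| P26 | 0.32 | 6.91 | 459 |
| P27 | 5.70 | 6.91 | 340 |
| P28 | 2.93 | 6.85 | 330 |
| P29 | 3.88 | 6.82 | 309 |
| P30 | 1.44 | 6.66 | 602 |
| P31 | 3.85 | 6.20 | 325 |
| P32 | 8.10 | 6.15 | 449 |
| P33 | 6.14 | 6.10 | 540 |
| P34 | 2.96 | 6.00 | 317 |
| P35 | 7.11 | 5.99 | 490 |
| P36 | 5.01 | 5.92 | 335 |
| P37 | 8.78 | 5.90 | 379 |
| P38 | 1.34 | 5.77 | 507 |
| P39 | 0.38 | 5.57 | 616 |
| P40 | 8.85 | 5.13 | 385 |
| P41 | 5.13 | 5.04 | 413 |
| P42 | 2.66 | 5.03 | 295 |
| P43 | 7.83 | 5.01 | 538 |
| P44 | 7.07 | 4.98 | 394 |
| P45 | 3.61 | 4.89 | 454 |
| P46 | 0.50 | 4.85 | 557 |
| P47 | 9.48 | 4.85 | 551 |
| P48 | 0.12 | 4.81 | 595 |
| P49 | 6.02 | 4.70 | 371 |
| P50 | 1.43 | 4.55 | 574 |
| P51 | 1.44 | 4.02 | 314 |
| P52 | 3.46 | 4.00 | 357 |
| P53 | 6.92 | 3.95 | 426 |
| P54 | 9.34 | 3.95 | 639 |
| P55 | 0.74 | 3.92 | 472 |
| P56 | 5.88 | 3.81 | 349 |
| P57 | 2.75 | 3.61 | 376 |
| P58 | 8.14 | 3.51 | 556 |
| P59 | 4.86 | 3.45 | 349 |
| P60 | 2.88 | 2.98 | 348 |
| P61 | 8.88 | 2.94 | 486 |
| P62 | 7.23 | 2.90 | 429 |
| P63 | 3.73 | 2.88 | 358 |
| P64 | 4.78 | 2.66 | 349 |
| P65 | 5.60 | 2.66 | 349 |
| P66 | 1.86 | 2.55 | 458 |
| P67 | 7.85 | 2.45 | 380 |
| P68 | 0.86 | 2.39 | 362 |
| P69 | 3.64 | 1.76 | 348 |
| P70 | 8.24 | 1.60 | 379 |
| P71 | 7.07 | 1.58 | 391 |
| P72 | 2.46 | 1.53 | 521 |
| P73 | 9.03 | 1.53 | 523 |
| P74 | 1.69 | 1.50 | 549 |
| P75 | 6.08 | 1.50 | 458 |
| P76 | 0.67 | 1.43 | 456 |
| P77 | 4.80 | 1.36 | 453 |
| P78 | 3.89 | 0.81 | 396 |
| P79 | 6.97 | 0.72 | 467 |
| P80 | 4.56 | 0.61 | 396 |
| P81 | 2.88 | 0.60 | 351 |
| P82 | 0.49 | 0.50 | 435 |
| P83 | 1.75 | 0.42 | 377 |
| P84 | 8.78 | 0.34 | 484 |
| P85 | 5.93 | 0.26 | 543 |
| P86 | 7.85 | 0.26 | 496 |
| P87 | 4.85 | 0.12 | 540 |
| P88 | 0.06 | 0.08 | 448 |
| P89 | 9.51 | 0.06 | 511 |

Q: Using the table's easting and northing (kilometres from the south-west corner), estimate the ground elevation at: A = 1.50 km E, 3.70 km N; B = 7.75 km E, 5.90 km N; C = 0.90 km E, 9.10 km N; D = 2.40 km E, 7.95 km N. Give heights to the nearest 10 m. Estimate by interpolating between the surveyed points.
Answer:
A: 400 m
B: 480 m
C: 280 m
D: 370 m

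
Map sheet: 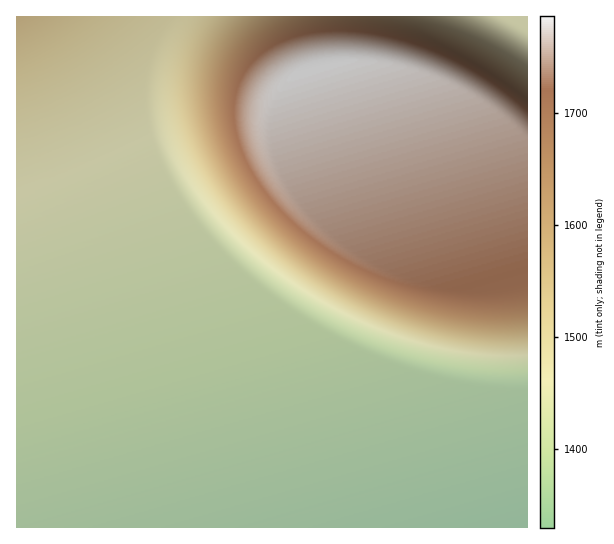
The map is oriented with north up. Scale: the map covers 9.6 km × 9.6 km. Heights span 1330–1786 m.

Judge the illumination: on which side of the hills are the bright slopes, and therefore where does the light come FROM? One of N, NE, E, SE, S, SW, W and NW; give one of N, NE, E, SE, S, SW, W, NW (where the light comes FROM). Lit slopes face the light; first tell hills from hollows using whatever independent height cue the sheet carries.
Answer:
SW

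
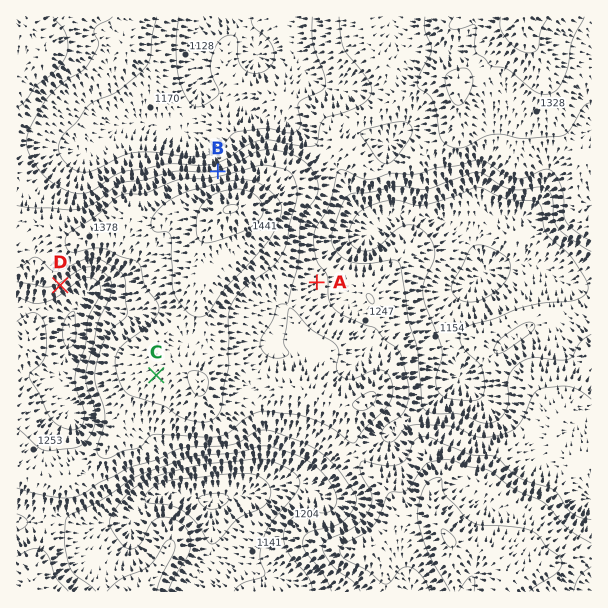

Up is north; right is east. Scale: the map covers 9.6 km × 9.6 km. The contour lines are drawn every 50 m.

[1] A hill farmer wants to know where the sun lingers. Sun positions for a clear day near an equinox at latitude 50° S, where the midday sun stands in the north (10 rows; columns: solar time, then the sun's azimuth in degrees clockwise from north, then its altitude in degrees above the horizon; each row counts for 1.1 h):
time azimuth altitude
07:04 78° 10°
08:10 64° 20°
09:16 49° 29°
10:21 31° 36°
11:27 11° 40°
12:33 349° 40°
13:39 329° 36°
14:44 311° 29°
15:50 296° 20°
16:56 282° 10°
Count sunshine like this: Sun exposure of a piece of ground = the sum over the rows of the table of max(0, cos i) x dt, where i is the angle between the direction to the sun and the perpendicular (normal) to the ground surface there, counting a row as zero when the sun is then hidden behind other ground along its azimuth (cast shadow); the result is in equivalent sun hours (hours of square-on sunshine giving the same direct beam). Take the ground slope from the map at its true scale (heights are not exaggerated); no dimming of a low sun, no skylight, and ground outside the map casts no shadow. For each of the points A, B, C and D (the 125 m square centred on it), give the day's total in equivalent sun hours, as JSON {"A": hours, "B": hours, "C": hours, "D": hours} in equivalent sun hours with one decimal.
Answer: {"A": 5.1, "B": 6.8, "C": 4.7, "D": 3.2}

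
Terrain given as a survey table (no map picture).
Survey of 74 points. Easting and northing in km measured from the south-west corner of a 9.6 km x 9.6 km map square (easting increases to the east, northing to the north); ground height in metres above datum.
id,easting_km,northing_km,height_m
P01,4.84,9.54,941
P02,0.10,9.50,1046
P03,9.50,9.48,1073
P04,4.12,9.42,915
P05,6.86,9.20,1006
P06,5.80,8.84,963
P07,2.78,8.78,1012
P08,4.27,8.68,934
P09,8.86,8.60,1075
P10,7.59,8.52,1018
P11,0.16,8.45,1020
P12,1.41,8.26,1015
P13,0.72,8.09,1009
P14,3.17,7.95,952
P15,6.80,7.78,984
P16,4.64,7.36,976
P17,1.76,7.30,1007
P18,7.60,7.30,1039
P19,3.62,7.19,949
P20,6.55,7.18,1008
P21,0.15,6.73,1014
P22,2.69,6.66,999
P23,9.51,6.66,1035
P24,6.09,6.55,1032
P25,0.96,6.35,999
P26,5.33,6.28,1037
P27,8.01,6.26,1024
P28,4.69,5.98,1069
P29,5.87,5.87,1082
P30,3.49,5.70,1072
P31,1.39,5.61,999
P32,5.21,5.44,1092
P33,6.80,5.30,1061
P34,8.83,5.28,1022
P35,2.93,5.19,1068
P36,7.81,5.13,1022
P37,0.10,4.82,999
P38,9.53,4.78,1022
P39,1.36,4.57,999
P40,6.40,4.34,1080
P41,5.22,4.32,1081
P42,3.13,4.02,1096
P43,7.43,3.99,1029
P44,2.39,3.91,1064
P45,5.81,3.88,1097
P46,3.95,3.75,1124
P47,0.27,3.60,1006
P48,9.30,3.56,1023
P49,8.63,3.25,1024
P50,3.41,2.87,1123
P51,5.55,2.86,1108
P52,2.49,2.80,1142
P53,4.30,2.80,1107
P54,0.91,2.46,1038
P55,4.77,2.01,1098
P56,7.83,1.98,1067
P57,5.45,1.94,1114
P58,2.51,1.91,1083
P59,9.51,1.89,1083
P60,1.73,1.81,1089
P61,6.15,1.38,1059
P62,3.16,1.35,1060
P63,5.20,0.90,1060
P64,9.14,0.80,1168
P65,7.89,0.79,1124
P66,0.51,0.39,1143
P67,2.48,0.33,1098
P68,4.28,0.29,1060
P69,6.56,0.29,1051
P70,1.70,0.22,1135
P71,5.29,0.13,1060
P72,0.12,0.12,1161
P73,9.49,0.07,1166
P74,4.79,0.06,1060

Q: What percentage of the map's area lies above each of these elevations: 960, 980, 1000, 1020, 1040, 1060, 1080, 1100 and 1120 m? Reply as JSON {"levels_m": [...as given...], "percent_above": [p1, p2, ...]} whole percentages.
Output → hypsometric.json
{"levels_m": [960, 980, 1000, 1020, 1040, 1060, 1080, 1100, 1120], "percent_above": [95, 92, 82, 71, 52, 38, 28, 15, 7]}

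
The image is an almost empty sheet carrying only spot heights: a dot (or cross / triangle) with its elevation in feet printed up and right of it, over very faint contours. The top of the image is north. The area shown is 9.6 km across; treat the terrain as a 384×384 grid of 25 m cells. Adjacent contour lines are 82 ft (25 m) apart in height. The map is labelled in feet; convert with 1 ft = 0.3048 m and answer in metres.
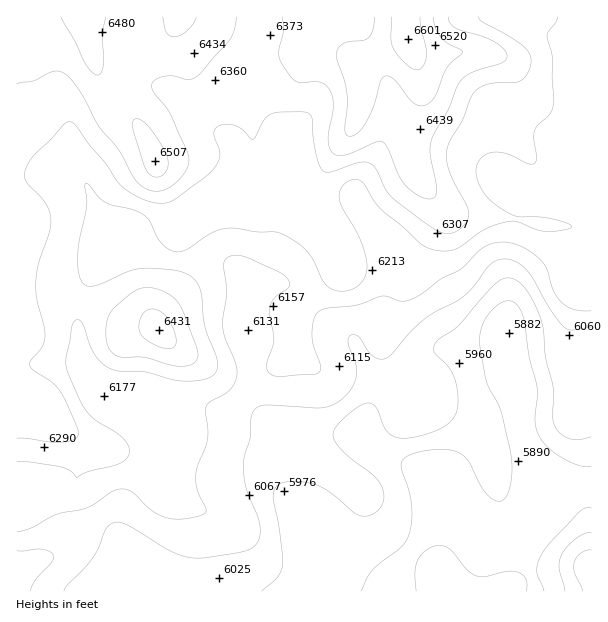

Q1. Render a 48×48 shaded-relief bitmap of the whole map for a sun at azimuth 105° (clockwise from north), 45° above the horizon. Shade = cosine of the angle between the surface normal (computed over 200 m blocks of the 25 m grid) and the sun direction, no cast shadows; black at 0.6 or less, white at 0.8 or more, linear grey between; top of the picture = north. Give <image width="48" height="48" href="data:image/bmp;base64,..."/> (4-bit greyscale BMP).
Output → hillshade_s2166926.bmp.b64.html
<image width="48" height="48" href="data:image/bmp;base64,Qk32BAAAAAAAAHYAAAAoAAAAMAAAADAAAAABAAQAAAAAAIAEAAATCwAAEwsAABAAAAAAAAAAAAAAABEREQAiIiIAMzMzAERERABVVVUAZmZmAHd3dwCIiIgAmZmZAKqqqgC7u7sAzMzMAN3d3QDu7u4A////AKq7qpiIiIiJmZmZqZiJmZh1aJmHiJdURZqquqmIiIiJmZmaqZiZmZh2aJmHeIdTRYiaq7mIiHiJmZmqqYiJmZmGaJmId3ZDRYiJmrqYd3iImZqrqYiImaqXeJmIiHZDNIiJmaqYd4iIiZq7qYiIiZqpiIiIiIdkRJmZmaqXd4iIiZu7qYh4iZqpiIiIiIh2VZmZmqqHd4mZiau7qYh3iZq6iIiIiIiHZpmZmrqXd4mZmau6mIh3iau6iIiImYiId4iIibuYd4mpmau6mIiIiau5iIh3mpiIiIiIiaqYiJqqmaqpmIiIiaqpiIdompiIiIiIiJmZiJqqqqqpmIiImaqpiId4mpiIiIiJmJmpmJmqqqqZmImZmZmqmId4mph3iIiJmZmZiImqqqmZmImZmHiaqZiJmYdniYiZqqmYiImaqqmZmZmql2eKqqmZqXVXiYiau6mIh4iaqqqZmZq7l2Z5qqqZmXVGmYiby6iIiIiZqqqZmJm7qGZ4mqqpmXRGiYiby5iIiIiZqqmYmImruYeIiqupmHU1iYiaupiIiIiaq6mImYmruYiIiaqpmHVFiZmruXeJmImrvKh4iJmqqZmZiaqpiGRGmZmrqGZ5iIm8zKh3iJmqmJqqmaqpiGRHmZq7qFVoiJvMy5h3iJqpiIq6qaqph1RHmpq7p1Rmd6vMyph3iJqph4m7qqu5h1RHmZqrl1VWaKzMyoh3iZqpiImrurzKh1RGiZqql2VVaKu7uph3iJmZmYiaurzLl0NGiJmqmHZVaJqruph3eHiKqpiaqrzcp0M1eJmqmXZlZ4maupiHd2Z5u5iJqqvMp0NGeJmqqYh2d4iaqpiId2Z5u6iJqqvMp1RWd5mqqYiIiIiaqZiId2Z5u6h4mavLl2Z3iImqqYiIiImqqYiIh3eJu5h3iazLmHeIiImqqoiIh3iqqYiIh3eKupdmeKzKmHiIiImqupiIdmiqmYiId3iqqXZmeKu6mIiIiImaqpiId3iZmIiIdnmrl2ZmeKu6mIiIiImaqYh3eKqpmIiHZoq6hlZniqupmIiIiImaqXZmaby6qYiIdnq6dVVoq7upiIiIiJmamHVUWLzLqZmZhmi7hUVovLupiIiZmJmamGVUWLzLqZmql1abp1VpvLqpiImZmJmal2VVaKu6qYiql1R6uXZ5zLqZiImZmJmZh2ZVeau6mIial0NIu4d5vLqZiZmZmJmqhlZmiquqmIial1M2q5d5vMqYmZmZmZmqhVZ3mqqpmIiZmGQ0m6h4rMuYiZmqmZmpdVeImZmZmIiImYU0e6h4rNypiZqqmYmZdWiZmZiZmYiHiZdEeqh4rNypiJqqmYmYZnmZmYiaqYh3eIdVeqdovMy6mau6mYmYZompmZmaqod3d4dleZd5u7u6qru6mIiIZ4mZiZmaqph2d3ZmeHZ5u6qqq7u6mIiHd5mYiImaq6h2d3ZmdlZ6upiaqqqqmIiHeJmYiImaq7l2d3d3ZUWLy5iJmZmqmYiHeJmYh3iaq7l2d4h3ZUWL3KmImIiaqQ=="/>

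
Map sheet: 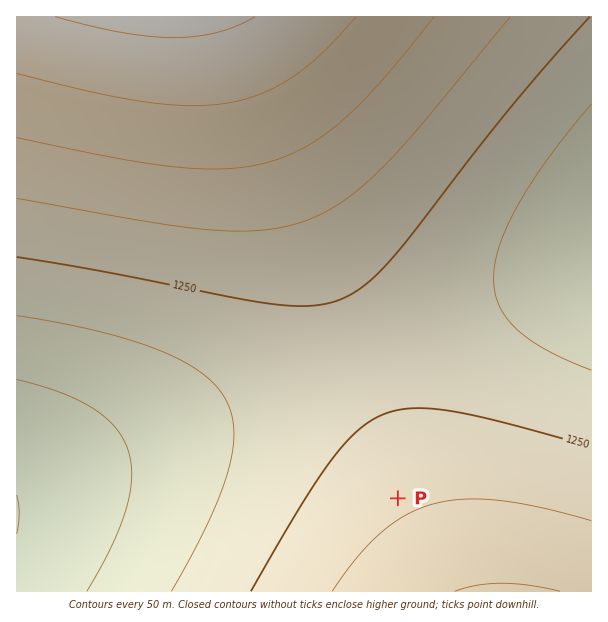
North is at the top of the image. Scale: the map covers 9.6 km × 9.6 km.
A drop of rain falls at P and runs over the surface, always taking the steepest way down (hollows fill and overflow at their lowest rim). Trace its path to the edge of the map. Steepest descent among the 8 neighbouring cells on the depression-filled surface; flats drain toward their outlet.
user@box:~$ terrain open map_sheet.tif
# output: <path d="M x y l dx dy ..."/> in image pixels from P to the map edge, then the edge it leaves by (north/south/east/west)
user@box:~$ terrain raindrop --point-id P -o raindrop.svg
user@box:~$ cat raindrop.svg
<path d="M398 498l-80-79-124 0-5 3-7 1-5 3-3 0-12 6-7 2-5 3-3 0-4 3-3 0-12 6-8 1-4 3-3 0-12 6-8 2-4 3-3 0-5 3-3 0-12 6-7 1-5 3-3 0-4 3-3 0-12 6-3 0-9 5-3 0"/>
exit: west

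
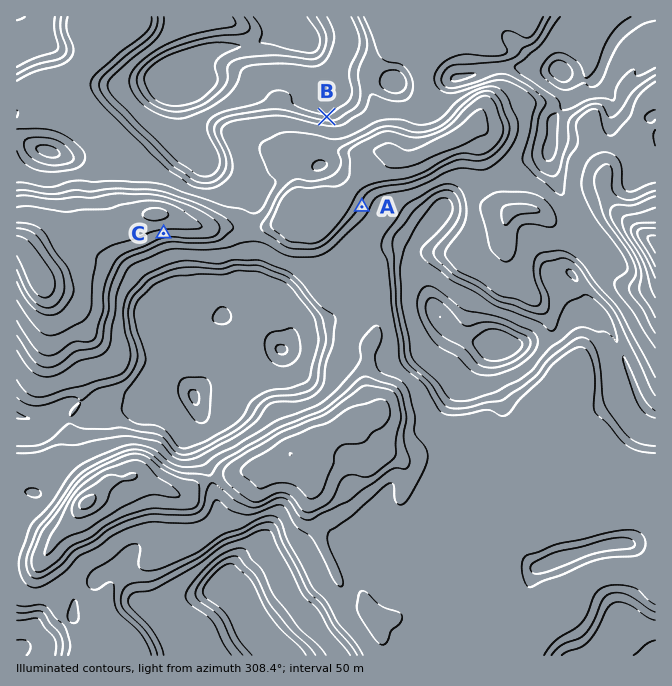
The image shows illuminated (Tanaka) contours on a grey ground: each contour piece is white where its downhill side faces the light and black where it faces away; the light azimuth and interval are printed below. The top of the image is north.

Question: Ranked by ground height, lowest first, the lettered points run B A C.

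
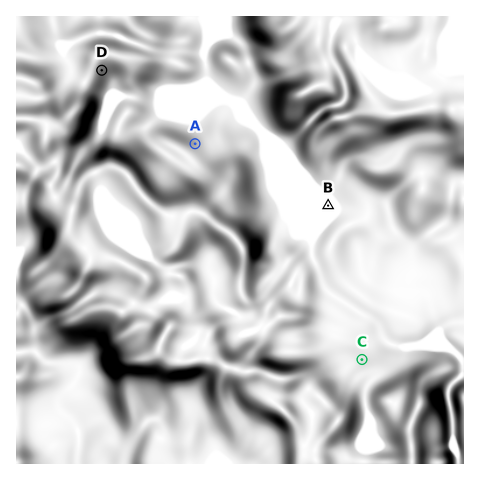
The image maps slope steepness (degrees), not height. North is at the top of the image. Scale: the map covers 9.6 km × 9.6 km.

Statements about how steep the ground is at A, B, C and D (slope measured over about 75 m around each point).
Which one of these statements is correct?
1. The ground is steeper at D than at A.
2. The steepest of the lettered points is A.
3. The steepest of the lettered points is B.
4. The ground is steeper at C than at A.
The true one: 1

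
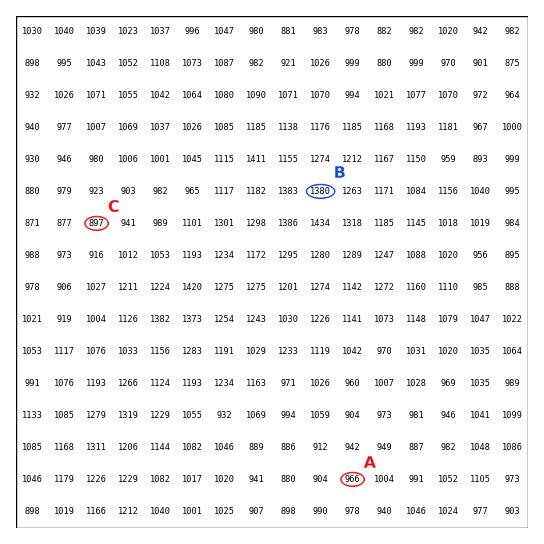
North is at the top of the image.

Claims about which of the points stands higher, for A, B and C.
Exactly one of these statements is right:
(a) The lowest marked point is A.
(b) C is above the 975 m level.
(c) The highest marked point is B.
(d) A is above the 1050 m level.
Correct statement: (c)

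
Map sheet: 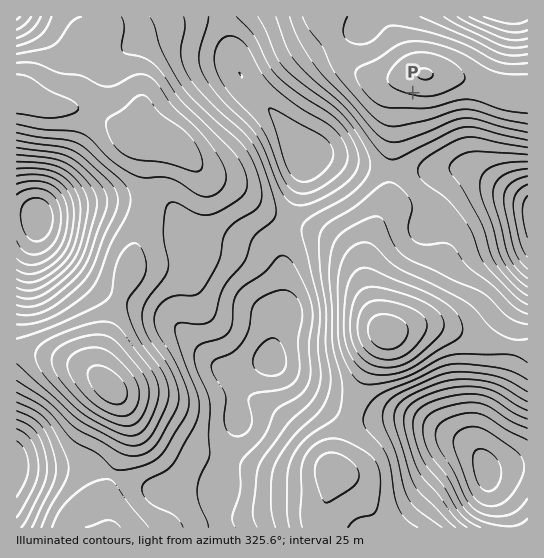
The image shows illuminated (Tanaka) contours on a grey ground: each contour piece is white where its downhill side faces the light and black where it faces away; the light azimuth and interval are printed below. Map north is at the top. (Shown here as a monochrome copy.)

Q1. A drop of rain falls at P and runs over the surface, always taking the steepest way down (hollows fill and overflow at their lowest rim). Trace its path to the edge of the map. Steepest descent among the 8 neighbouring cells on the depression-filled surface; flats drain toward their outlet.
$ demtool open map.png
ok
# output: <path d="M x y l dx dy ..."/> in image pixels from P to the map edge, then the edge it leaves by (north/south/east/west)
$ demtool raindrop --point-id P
<path d="M413 93l0 49 24 24 26 0 8 4 19 13 17 8 3 3 12 5 5 4"/>
exit: east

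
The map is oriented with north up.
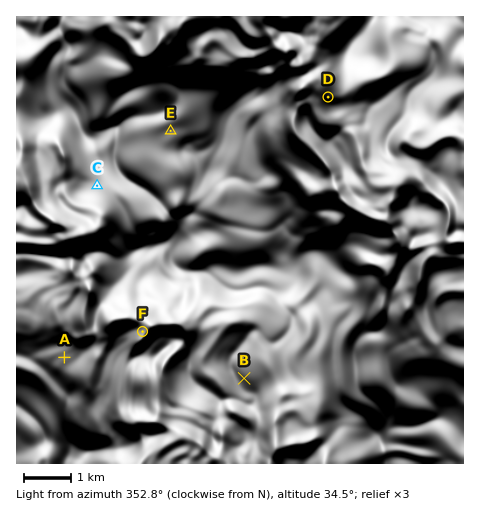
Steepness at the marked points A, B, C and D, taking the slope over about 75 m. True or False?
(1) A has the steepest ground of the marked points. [False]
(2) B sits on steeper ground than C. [False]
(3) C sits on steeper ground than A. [True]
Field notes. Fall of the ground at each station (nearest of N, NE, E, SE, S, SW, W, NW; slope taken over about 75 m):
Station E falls SE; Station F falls W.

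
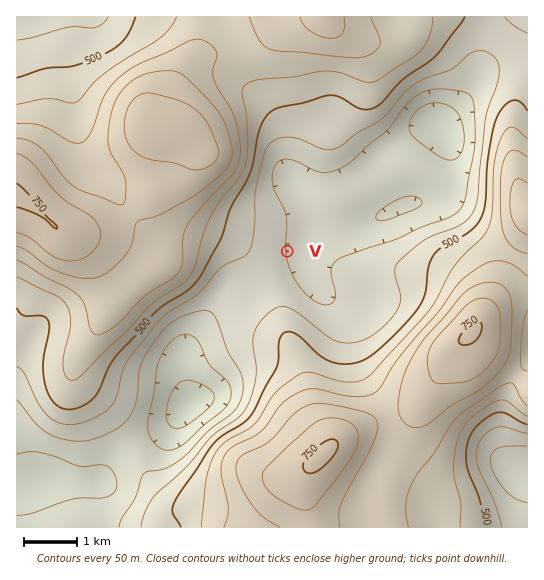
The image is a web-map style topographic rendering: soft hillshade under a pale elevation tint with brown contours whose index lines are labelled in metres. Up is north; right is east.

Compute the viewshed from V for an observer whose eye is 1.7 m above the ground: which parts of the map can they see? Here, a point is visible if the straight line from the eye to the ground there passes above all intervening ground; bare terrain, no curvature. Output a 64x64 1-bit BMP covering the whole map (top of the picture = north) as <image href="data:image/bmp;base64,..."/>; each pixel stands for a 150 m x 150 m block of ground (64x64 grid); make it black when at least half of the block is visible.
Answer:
<image width="64" height="64" href="data:image/bmp;base64,Qk0+AgAAAAAAAD4AAAAoAAAAQAAAAEAAAAABAAEAAAAAAAACAAATCwAAEwsAAAIAAAAAAAAA////AAAAAAAAAAAAAAAAAAAAAAAAAAAAAAAAAAAAAAAAAAAAAAAAAAAAAAAAAAAAAAAAAAAAAAAAAAAAAAAAAAAAAAAAAAAAAAAAD4AAAAAAAAA/8AAAAAAAAB/8AAAAAAAAB/4AAAAAAAAB/4AAAAAAAAD/4AAAAAAAAP/4AAAAAAAAf/4AAAAAAAB//4AAAAAAAD//gAAAAAAAH//AAAAAAAAP/+AAAAAAAA//4AAAAAAAD//wAAAAAAAP//gAAAAAAB///AAAAAAAf///AAAAAAD///+AAAAAAP///4AAAAAA////wAAAAAD////AAAAAAH/v/8AAAAAAf///wAAACAB////gAAAMAH///+AAAA4A////4AAADgD////gAAAPAP////8AAAeA/w///wAAB8D/Af//AAAH4B+A//8AAAfwH+D//wAAB/gP+P/+AAAH/A+P//4AAAP8Dwf//gAAAfwPh//8AAAA/h/D4fwAAAB+H+OA/AAAAD9/8QD8AAAAH//4AHwAAAAP//4AfAAAAA/8/gB4AAAAB/z+AHgAAAAD//4A+AAAAAP//gD4AAAAA//8A/gAAAAD//x//AAAAAf//v/8AAAAB/////wAAAAP/////AAAAAf///x8AAAAAf/w4HwAAAAA/8AAeAAAAAA/gAAgAAAAAB4AAAAAAAAAAAAAAA=="/>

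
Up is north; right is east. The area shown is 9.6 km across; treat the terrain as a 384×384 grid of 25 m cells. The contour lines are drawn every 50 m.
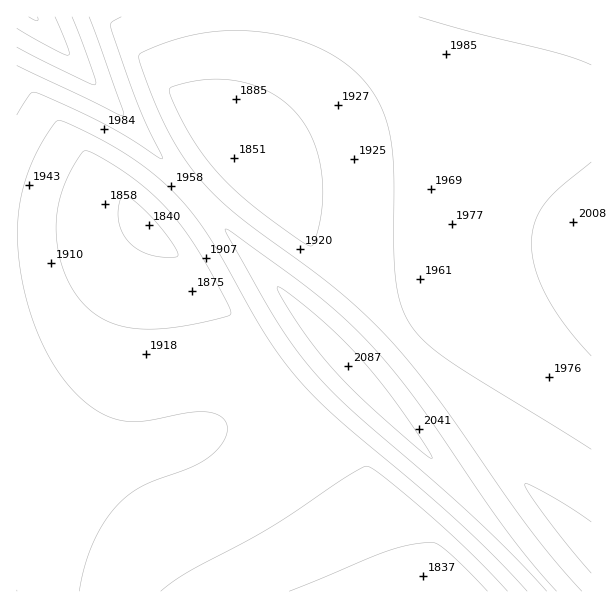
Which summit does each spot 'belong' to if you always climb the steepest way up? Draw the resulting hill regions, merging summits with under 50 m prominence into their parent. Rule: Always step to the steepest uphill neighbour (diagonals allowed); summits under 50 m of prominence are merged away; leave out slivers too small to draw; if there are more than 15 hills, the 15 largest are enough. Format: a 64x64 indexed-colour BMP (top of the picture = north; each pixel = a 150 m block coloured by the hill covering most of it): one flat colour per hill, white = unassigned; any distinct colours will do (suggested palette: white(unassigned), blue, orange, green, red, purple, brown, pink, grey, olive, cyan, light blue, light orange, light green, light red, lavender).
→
<image width="64" height="64" href="data:image/bmp;base64,Qk12CAAAAAAAAHYAAAAoAAAAQAAAAEAAAAABAAQAAAAAAAAIAAATCwAAEwsAABAAAAAAAAAA////ALR3HwAOf/8ALKAsACgn1gC9Z5QAS1aMAMJ34wB/f38AIr28AM++FwDox64AeLv/AIrfmACWmP8A1bDFABERERERERERERERERERERERERERERMzMzMzMzMzMzMzERERERERERERERERERERERERERERMzMzMzMzMzMzMzMREREREREREREREREREREREREREREzMzMzMzMzMzMzMxERERERERERERERERERERERERERETMzMzMzMzMzMzMzERERERERERERERERERERERERERERMzMzMzMzMzMzMzIRERERERERERERERERERERERERERMzMzMzMzMzMzMzIhEREREREREREREREREREREREREREzMzMzMzMzMzMzMiERERERERERERERERERERERERERETMzMzMzMzMzMzMiIRERERERERERERERERERERERERETMzMzMzMzMzMzMiIhERERERERERERERERERERERERERMzMzMzMzMzMzMiIiERERERERERERERERERERERERERMzMzMzMzMzMzMiIiIREREREREREREREREREREREREREzMzMzMzMzMzMiIiIhEREREREREREREREREREREREREzMzMzMzMzMzMiIiIiERERERERERERERERERERERERETMzMzMzMzMzMiIiIiIRERERERERERERERERERERERETMzMzMzMzMzMiIiIiIhERERERERERERERERERERERETMzMzMzMzMzMiIiIiIiERERERERERERERERERERERERMzMzMzMzMzMyIiIiIiIRERERERERERERERERERERERMzMzMzMzMzMyIiIiIiIhERERERERERERERERERERERMzMzMzMzMzMyIiIiIiIiEREREREREREREREREREREREzMzMzMzMzMyIiIiIiIiIREREREREREREREREREREREzMzMzMzMzMyIiIiIiIiIhEREREREREREREREREREREzMzMzMzMzMyIiIiIiIiIiEREREREREREREREREREREzMzMzMzMzMyIiIiIiIiIiIREREREREREREREREREREzMzMzMzMzMyIiIiIiIiIiIhEREREREREREREREREREzMzMzMzMzMzIiIiIiIiIiIiEREREREREREREREREREzMzMzMzMzMzIiIiIiIiIiIiIRERERERERERERERERETMzMzMzMzMzIiIiIiIiIiIiIhERERERERERERERERETMzMzMzMzMzIiIiIiIiIiIiIiERERERERERERERERETMzMzMzMzMzIiIiIiIiIiIiIiIRERERERERERERERETMzMzMzMzMzIiIiIiIiIiIiIiIhERERERERERERERETMzMzMzMzMzIiIiIiIiIiIiIiIiERERERERERERERETMzMzMzMzMzIiIiIiIiIiIiIiIiIRERERERERERERETMzMzMzMzMzIiIiIiIiIiIiIiIiIhERERERERERERETMzMzMzMzMzMiIiIiIiIiIiIiIiIiERERERERERERETMzMzMzMzMzMiIiIiIiIiIiIiIiIiIRERERERERERETMzMzMzMzMzMiIiIiIiIiIiIiIiIiIhERERERERERERMzMzMzMzMzMiIiIiIiIiIiIiIiIiIiERERERERERERMzMzMzMzMzMiIiIiIiIiIiIiIiIiIiIRERERERERERMzMzMzMzMzMiIiIiIiIiIiIiIiIiIiIhERERERERERMzMzMzMzMzMiIiIiIiIiIiIiIiIiIiIiERERERERERMzMzMzMzMzMiIiIiIiIiIiIiIiIiIiIiIRERERERERERMzMzMzMzMiIiIiIiIiIiIiIiIiIiIiIhERERERERERETMzMzMzMiIiIiIiIiIiIiIiIiIiIiIiEREREREREREREzMzMzMiIiIiIiIiIiIiIiIiIiIiIiIRERERERERERERMzMzMyIiIiIiIiIiIiIiIiIiIiIiIhERERERERERERETMzMyIiIiIiIiIiIiIiIiIiIiIiIiEREREREREREREREzMyIiIiIiIiIiIiIiIiIiIiIiIiIRERERERERERERERMyIiIiIiIiIiIiIiIiIiIiIiIiIhERERERERERERERESIiIiIiIiIiIiIiIiIiIiIiIiIiERERERERERERERESIiIiIiIiIiIiIiIiIiIiIiIiIiIRERERERERERERERIiIiIiIiIiIiIiIiIiIiIiIiIiIhEREREREREREREREiIiIiIiIiIiIiIiIiIiIiIiIiIiERERERERERERERERIiIiIiIiIiIiIiIiIiIiIiIiIiIREREREREREREREREiIiIiIiIiIiIiIiIiIiIiIiIiIhERERERERERERERESIiIiIiIiIiIiIiIiIiIiIiIiIiERERERERERERERERIiIiIiIiIiIiIiIiIiIiIiIiIiIRERERERERERERERESIiIiIiIiIiIiIiIiIiIiIiIiIhERERERERERERERERIiIiIiIiIiIiIiIiIiIiIiIiIiEREREREREREREREREiIiIiIiIiIiIiIiIiIiIiIiIiIRERERERERERERERESIiIiIiIiIiIiIiIiIiIiIiIiIhERERERERERERERERIiIiIiIiIiIiIiIiIiIiIiIiIiEREREREREREREREREiIiIiIiIiIiIiIiIiIiIiIiIiIRERERERERERERERESIiIiIiIiIiIiIiIiIiIiIiIiIhERERERERERERERERIiIiIiIiIiIiIiIiIiIiIiIiIi"/>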